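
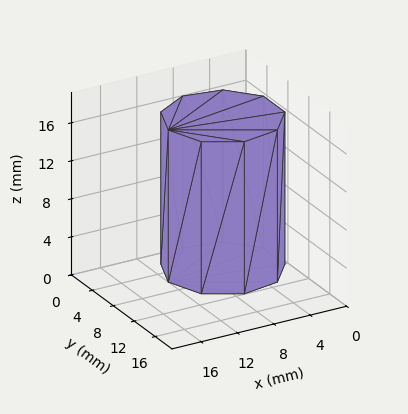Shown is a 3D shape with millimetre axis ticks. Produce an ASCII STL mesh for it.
Reading the render: the shape is a regular 9-sided prism (a cylinder approximated with 9 flat sides), circumscribed radius ≈ 6 mm, height ≈ 16 mm (dimensions read to the nearest mm from the axis ticks). For the STL, each face is triangulated and given an outward normal.

solid part
  facet normal 0.0000 0.0000 -1.0000
    outer loop
      vertex 7.042 11.909 0.000
      vertex 10.596 9.857 0.000
      vertex 12.000 6.000 0.000
    endloop
  endfacet
  facet normal 0.0000 0.0000 -1.0000
    outer loop
      vertex 3.000 11.196 0.000
      vertex 7.042 11.909 0.000
      vertex 12.000 6.000 0.000
    endloop
  endfacet
  facet normal 0.0000 0.0000 -1.0000
    outer loop
      vertex 0.362 8.052 0.000
      vertex 3.000 11.196 0.000
      vertex 12.000 6.000 0.000
    endloop
  endfacet
  facet normal 0.0000 0.0000 -1.0000
    outer loop
      vertex 0.362 3.948 0.000
      vertex 0.362 8.052 0.000
      vertex 12.000 6.000 0.000
    endloop
  endfacet
  facet normal 0.0000 0.0000 -1.0000
    outer loop
      vertex 3.000 0.804 0.000
      vertex 0.362 3.948 0.000
      vertex 12.000 6.000 0.000
    endloop
  endfacet
  facet normal 0.0000 0.0000 -1.0000
    outer loop
      vertex 7.042 0.091 0.000
      vertex 3.000 0.804 0.000
      vertex 12.000 6.000 0.000
    endloop
  endfacet
  facet normal 0.0000 0.0000 -1.0000
    outer loop
      vertex 10.596 2.143 0.000
      vertex 7.042 0.091 0.000
      vertex 12.000 6.000 0.000
    endloop
  endfacet
  facet normal 0.0000 0.0000 1.0000
    outer loop
      vertex 12.000 6.000 16.000
      vertex 10.596 9.857 16.000
      vertex 7.042 11.909 16.000
    endloop
  endfacet
  facet normal 0.0000 0.0000 1.0000
    outer loop
      vertex 12.000 6.000 16.000
      vertex 7.042 11.909 16.000
      vertex 3.000 11.196 16.000
    endloop
  endfacet
  facet normal 0.0000 0.0000 1.0000
    outer loop
      vertex 12.000 6.000 16.000
      vertex 3.000 11.196 16.000
      vertex 0.362 8.052 16.000
    endloop
  endfacet
  facet normal 0.0000 0.0000 1.0000
    outer loop
      vertex 12.000 6.000 16.000
      vertex 0.362 8.052 16.000
      vertex 0.362 3.948 16.000
    endloop
  endfacet
  facet normal 0.0000 0.0000 1.0000
    outer loop
      vertex 12.000 6.000 16.000
      vertex 0.362 3.948 16.000
      vertex 3.000 0.804 16.000
    endloop
  endfacet
  facet normal 0.0000 0.0000 1.0000
    outer loop
      vertex 12.000 6.000 16.000
      vertex 3.000 0.804 16.000
      vertex 7.042 0.091 16.000
    endloop
  endfacet
  facet normal 0.0000 0.0000 1.0000
    outer loop
      vertex 12.000 6.000 16.000
      vertex 7.042 0.091 16.000
      vertex 10.596 2.143 16.000
    endloop
  endfacet
  facet normal 0.9397 0.3421 0.0000
    outer loop
      vertex 12.000 6.000 0.000
      vertex 10.596 9.857 0.000
      vertex 10.596 9.857 16.000
    endloop
  endfacet
  facet normal 0.9397 0.3421 0.0000
    outer loop
      vertex 12.000 6.000 0.000
      vertex 10.596 9.857 16.000
      vertex 12.000 6.000 16.000
    endloop
  endfacet
  facet normal 0.5000 0.8660 0.0000
    outer loop
      vertex 10.596 9.857 0.000
      vertex 7.042 11.909 0.000
      vertex 7.042 11.909 16.000
    endloop
  endfacet
  facet normal 0.5000 0.8660 0.0000
    outer loop
      vertex 10.596 9.857 0.000
      vertex 7.042 11.909 16.000
      vertex 10.596 9.857 16.000
    endloop
  endfacet
  facet normal -0.1737 0.9848 0.0000
    outer loop
      vertex 7.042 11.909 0.000
      vertex 3.000 11.196 0.000
      vertex 3.000 11.196 16.000
    endloop
  endfacet
  facet normal -0.1737 0.9848 0.0000
    outer loop
      vertex 7.042 11.909 0.000
      vertex 3.000 11.196 16.000
      vertex 7.042 11.909 16.000
    endloop
  endfacet
  facet normal -0.7661 0.6428 0.0000
    outer loop
      vertex 3.000 11.196 0.000
      vertex 0.362 8.052 0.000
      vertex 0.362 8.052 16.000
    endloop
  endfacet
  facet normal -0.7661 0.6428 0.0000
    outer loop
      vertex 3.000 11.196 0.000
      vertex 0.362 8.052 16.000
      vertex 3.000 11.196 16.000
    endloop
  endfacet
  facet normal -1.0000 0.0000 0.0000
    outer loop
      vertex 0.362 8.052 0.000
      vertex 0.362 3.948 0.000
      vertex 0.362 3.948 16.000
    endloop
  endfacet
  facet normal -1.0000 0.0000 0.0000
    outer loop
      vertex 0.362 8.052 0.000
      vertex 0.362 3.948 16.000
      vertex 0.362 8.052 16.000
    endloop
  endfacet
  facet normal -0.7661 -0.6428 0.0000
    outer loop
      vertex 0.362 3.948 0.000
      vertex 3.000 0.804 0.000
      vertex 3.000 0.804 16.000
    endloop
  endfacet
  facet normal -0.7661 -0.6428 0.0000
    outer loop
      vertex 0.362 3.948 0.000
      vertex 3.000 0.804 16.000
      vertex 0.362 3.948 16.000
    endloop
  endfacet
  facet normal -0.1737 -0.9848 0.0000
    outer loop
      vertex 3.000 0.804 0.000
      vertex 7.042 0.091 0.000
      vertex 7.042 0.091 16.000
    endloop
  endfacet
  facet normal -0.1737 -0.9848 0.0000
    outer loop
      vertex 3.000 0.804 0.000
      vertex 7.042 0.091 16.000
      vertex 3.000 0.804 16.000
    endloop
  endfacet
  facet normal 0.5000 -0.8660 0.0000
    outer loop
      vertex 7.042 0.091 0.000
      vertex 10.596 2.143 0.000
      vertex 10.596 2.143 16.000
    endloop
  endfacet
  facet normal 0.5000 -0.8660 0.0000
    outer loop
      vertex 7.042 0.091 0.000
      vertex 10.596 2.143 16.000
      vertex 7.042 0.091 16.000
    endloop
  endfacet
  facet normal 0.9397 -0.3421 0.0000
    outer loop
      vertex 10.596 2.143 0.000
      vertex 12.000 6.000 0.000
      vertex 12.000 6.000 16.000
    endloop
  endfacet
  facet normal 0.9397 -0.3421 0.0000
    outer loop
      vertex 10.596 2.143 0.000
      vertex 12.000 6.000 16.000
      vertex 10.596 2.143 16.000
    endloop
  endfacet
endsolid part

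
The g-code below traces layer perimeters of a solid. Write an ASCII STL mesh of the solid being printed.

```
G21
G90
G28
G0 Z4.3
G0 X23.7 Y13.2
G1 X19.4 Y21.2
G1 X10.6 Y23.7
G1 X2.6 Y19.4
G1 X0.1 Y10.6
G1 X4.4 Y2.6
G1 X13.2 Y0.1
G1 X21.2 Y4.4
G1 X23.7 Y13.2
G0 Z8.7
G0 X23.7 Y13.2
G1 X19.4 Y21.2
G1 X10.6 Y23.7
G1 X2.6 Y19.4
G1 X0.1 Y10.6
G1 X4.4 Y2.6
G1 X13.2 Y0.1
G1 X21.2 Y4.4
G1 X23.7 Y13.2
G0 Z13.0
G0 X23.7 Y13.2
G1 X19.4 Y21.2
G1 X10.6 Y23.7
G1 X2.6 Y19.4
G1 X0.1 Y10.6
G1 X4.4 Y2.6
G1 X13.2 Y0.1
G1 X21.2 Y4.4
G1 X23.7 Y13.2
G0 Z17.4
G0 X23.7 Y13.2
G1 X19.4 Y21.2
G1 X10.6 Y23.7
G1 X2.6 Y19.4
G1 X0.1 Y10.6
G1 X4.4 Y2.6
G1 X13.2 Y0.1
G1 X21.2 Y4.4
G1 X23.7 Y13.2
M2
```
solid part
  facet normal 0.0000 0.0000 -1.0000
    outer loop
      vertex 10.6 23.7 0.0
      vertex 19.4 21.2 0.0
      vertex 23.7 13.2 0.0
    endloop
  endfacet
  facet normal 0.0000 0.0000 -1.0000
    outer loop
      vertex 2.6 19.4 0.0
      vertex 10.6 23.7 0.0
      vertex 23.7 13.2 0.0
    endloop
  endfacet
  facet normal 0.0000 0.0000 -1.0000
    outer loop
      vertex 0.1 10.6 0.0
      vertex 2.6 19.4 0.0
      vertex 23.7 13.2 0.0
    endloop
  endfacet
  facet normal 0.0000 0.0000 -1.0000
    outer loop
      vertex 4.4 2.6 0.0
      vertex 0.1 10.6 0.0
      vertex 23.7 13.2 0.0
    endloop
  endfacet
  facet normal 0.0000 0.0000 -1.0000
    outer loop
      vertex 13.2 0.1 0.0
      vertex 4.4 2.6 0.0
      vertex 23.7 13.2 0.0
    endloop
  endfacet
  facet normal 0.0000 0.0000 -1.0000
    outer loop
      vertex 21.2 4.4 0.0
      vertex 13.2 0.1 0.0
      vertex 23.7 13.2 0.0
    endloop
  endfacet
  facet normal 0.0000 0.0000 1.0000
    outer loop
      vertex 23.7 13.2 17.4
      vertex 19.4 21.2 17.4
      vertex 10.6 23.7 17.4
    endloop
  endfacet
  facet normal 0.0000 0.0000 1.0000
    outer loop
      vertex 23.7 13.2 17.4
      vertex 10.6 23.7 17.4
      vertex 2.6 19.4 17.4
    endloop
  endfacet
  facet normal 0.0000 0.0000 1.0000
    outer loop
      vertex 23.7 13.2 17.4
      vertex 2.6 19.4 17.4
      vertex 0.1 10.6 17.4
    endloop
  endfacet
  facet normal 0.0000 0.0000 1.0000
    outer loop
      vertex 23.7 13.2 17.4
      vertex 0.1 10.6 17.4
      vertex 4.4 2.6 17.4
    endloop
  endfacet
  facet normal 0.0000 0.0000 1.0000
    outer loop
      vertex 23.7 13.2 17.4
      vertex 4.4 2.6 17.4
      vertex 13.2 0.1 17.4
    endloop
  endfacet
  facet normal 0.0000 0.0000 1.0000
    outer loop
      vertex 23.7 13.2 17.4
      vertex 13.2 0.1 17.4
      vertex 21.2 4.4 17.4
    endloop
  endfacet
  facet normal 0.8808 0.4734 0.0000
    outer loop
      vertex 23.7 13.2 0.0
      vertex 19.4 21.2 0.0
      vertex 19.4 21.2 17.4
    endloop
  endfacet
  facet normal 0.8808 0.4734 0.0000
    outer loop
      vertex 23.7 13.2 0.0
      vertex 19.4 21.2 17.4
      vertex 23.7 13.2 17.4
    endloop
  endfacet
  facet normal 0.2733 0.9619 0.0000
    outer loop
      vertex 19.4 21.2 0.0
      vertex 10.6 23.7 0.0
      vertex 10.6 23.7 17.4
    endloop
  endfacet
  facet normal 0.2733 0.9619 0.0000
    outer loop
      vertex 19.4 21.2 0.0
      vertex 10.6 23.7 17.4
      vertex 19.4 21.2 17.4
    endloop
  endfacet
  facet normal -0.4734 0.8808 0.0000
    outer loop
      vertex 10.6 23.7 0.0
      vertex 2.6 19.4 0.0
      vertex 2.6 19.4 17.4
    endloop
  endfacet
  facet normal -0.4734 0.8808 0.0000
    outer loop
      vertex 10.6 23.7 0.0
      vertex 2.6 19.4 17.4
      vertex 10.6 23.7 17.4
    endloop
  endfacet
  facet normal -0.9619 0.2733 0.0000
    outer loop
      vertex 2.6 19.4 0.0
      vertex 0.1 10.6 0.0
      vertex 0.1 10.6 17.4
    endloop
  endfacet
  facet normal -0.9619 0.2733 0.0000
    outer loop
      vertex 2.6 19.4 0.0
      vertex 0.1 10.6 17.4
      vertex 2.6 19.4 17.4
    endloop
  endfacet
  facet normal -0.8808 -0.4734 0.0000
    outer loop
      vertex 0.1 10.6 0.0
      vertex 4.4 2.6 0.0
      vertex 4.4 2.6 17.4
    endloop
  endfacet
  facet normal -0.8808 -0.4734 0.0000
    outer loop
      vertex 0.1 10.6 0.0
      vertex 4.4 2.6 17.4
      vertex 0.1 10.6 17.4
    endloop
  endfacet
  facet normal -0.2733 -0.9619 0.0000
    outer loop
      vertex 4.4 2.6 0.0
      vertex 13.2 0.1 0.0
      vertex 13.2 0.1 17.4
    endloop
  endfacet
  facet normal -0.2733 -0.9619 0.0000
    outer loop
      vertex 4.4 2.6 0.0
      vertex 13.2 0.1 17.4
      vertex 4.4 2.6 17.4
    endloop
  endfacet
  facet normal 0.4734 -0.8808 0.0000
    outer loop
      vertex 13.2 0.1 0.0
      vertex 21.2 4.4 0.0
      vertex 21.2 4.4 17.4
    endloop
  endfacet
  facet normal 0.4734 -0.8808 0.0000
    outer loop
      vertex 13.2 0.1 0.0
      vertex 21.2 4.4 17.4
      vertex 13.2 0.1 17.4
    endloop
  endfacet
  facet normal 0.9619 -0.2733 0.0000
    outer loop
      vertex 21.2 4.4 0.0
      vertex 23.7 13.2 0.0
      vertex 23.7 13.2 17.4
    endloop
  endfacet
  facet normal 0.9619 -0.2733 0.0000
    outer loop
      vertex 21.2 4.4 0.0
      vertex 23.7 13.2 17.4
      vertex 21.2 4.4 17.4
    endloop
  endfacet
endsolid part

The G0 Z moves step by Δz≈4.3 mm. Every layer's G1 loop is the same polygon, so the solid is a straight extrusion of it from z=0 to z≈17.4. Closing with flat bottom and top caps and triangulating gives 28 facets — a regular 8-sided prism (a cylinder approximated with 8 flat sides), circumscribed radius ≈ 11.9 mm, height ≈ 17.4 mm.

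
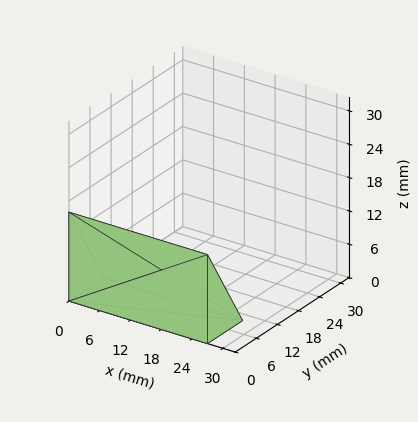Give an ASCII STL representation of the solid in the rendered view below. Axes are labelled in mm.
Reading the render: the shape is a wedge (ramp): 27 × 10 mm base, rising to 16 mm along the y=0 edge and sloping linearly to z=0 at y=10 (dimensions read to the nearest mm from the axis ticks). For the STL, each face is triangulated and given an outward normal.

solid part
  facet normal 0.0000 0.0000 -1.0000
    outer loop
      vertex 27.0 10.0 0.0
      vertex 27.0 0.0 0.0
      vertex 0.0 0.0 0.0
    endloop
  endfacet
  facet normal 0.0000 0.0000 -1.0000
    outer loop
      vertex 0.0 10.0 0.0
      vertex 27.0 10.0 0.0
      vertex 0.0 0.0 0.0
    endloop
  endfacet
  facet normal 0.0000 -1.0000 0.0000
    outer loop
      vertex 0.0 0.0 0.0
      vertex 27.0 0.0 0.0
      vertex 27.0 0.0 16.0
    endloop
  endfacet
  facet normal 0.0000 -1.0000 0.0000
    outer loop
      vertex 0.0 0.0 0.0
      vertex 27.0 0.0 16.0
      vertex 0.0 0.0 16.0
    endloop
  endfacet
  facet normal 0.0000 0.8480 0.5300
    outer loop
      vertex 0.0 0.0 16.0
      vertex 27.0 0.0 16.0
      vertex 27.0 10.0 0.0
    endloop
  endfacet
  facet normal 0.0000 0.8480 0.5300
    outer loop
      vertex 0.0 0.0 16.0
      vertex 27.0 10.0 0.0
      vertex 0.0 10.0 0.0
    endloop
  endfacet
  facet normal -1.0000 0.0000 0.0000
    outer loop
      vertex 0.0 0.0 16.0
      vertex 0.0 10.0 0.0
      vertex 0.0 0.0 0.0
    endloop
  endfacet
  facet normal 1.0000 0.0000 0.0000
    outer loop
      vertex 27.0 0.0 0.0
      vertex 27.0 10.0 0.0
      vertex 27.0 0.0 16.0
    endloop
  endfacet
endsolid part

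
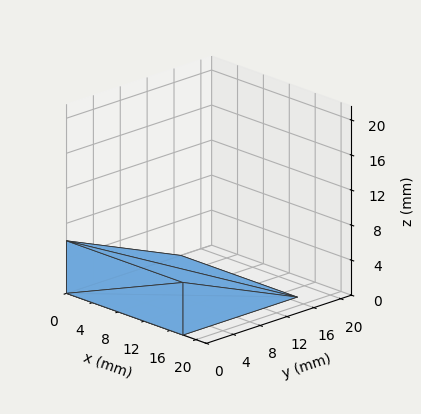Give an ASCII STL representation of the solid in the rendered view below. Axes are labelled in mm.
Reading the render: the shape is a wedge (ramp): 18 × 17 mm base, rising to 6 mm along the y=0 edge and sloping linearly to z=0 at y=17 (dimensions read to the nearest mm from the axis ticks). For the STL, each face is triangulated and given an outward normal.

solid part
  facet normal 0.0000 0.0000 -1.0000
    outer loop
      vertex 18.000 17.000 0.000
      vertex 18.000 0.000 0.000
      vertex 0.000 0.000 0.000
    endloop
  endfacet
  facet normal 0.0000 0.0000 -1.0000
    outer loop
      vertex 0.000 17.000 0.000
      vertex 18.000 17.000 0.000
      vertex 0.000 0.000 0.000
    endloop
  endfacet
  facet normal 0.0000 -1.0000 0.0000
    outer loop
      vertex 0.000 0.000 0.000
      vertex 18.000 0.000 0.000
      vertex 18.000 0.000 6.000
    endloop
  endfacet
  facet normal 0.0000 -1.0000 0.0000
    outer loop
      vertex 0.000 0.000 0.000
      vertex 18.000 0.000 6.000
      vertex 0.000 0.000 6.000
    endloop
  endfacet
  facet normal 0.0000 0.3328 0.9430
    outer loop
      vertex 0.000 0.000 6.000
      vertex 18.000 0.000 6.000
      vertex 18.000 17.000 0.000
    endloop
  endfacet
  facet normal 0.0000 0.3328 0.9430
    outer loop
      vertex 0.000 0.000 6.000
      vertex 18.000 17.000 0.000
      vertex 0.000 17.000 0.000
    endloop
  endfacet
  facet normal -1.0000 0.0000 0.0000
    outer loop
      vertex 0.000 0.000 6.000
      vertex 0.000 17.000 0.000
      vertex 0.000 0.000 0.000
    endloop
  endfacet
  facet normal 1.0000 0.0000 0.0000
    outer loop
      vertex 18.000 0.000 0.000
      vertex 18.000 17.000 0.000
      vertex 18.000 0.000 6.000
    endloop
  endfacet
endsolid part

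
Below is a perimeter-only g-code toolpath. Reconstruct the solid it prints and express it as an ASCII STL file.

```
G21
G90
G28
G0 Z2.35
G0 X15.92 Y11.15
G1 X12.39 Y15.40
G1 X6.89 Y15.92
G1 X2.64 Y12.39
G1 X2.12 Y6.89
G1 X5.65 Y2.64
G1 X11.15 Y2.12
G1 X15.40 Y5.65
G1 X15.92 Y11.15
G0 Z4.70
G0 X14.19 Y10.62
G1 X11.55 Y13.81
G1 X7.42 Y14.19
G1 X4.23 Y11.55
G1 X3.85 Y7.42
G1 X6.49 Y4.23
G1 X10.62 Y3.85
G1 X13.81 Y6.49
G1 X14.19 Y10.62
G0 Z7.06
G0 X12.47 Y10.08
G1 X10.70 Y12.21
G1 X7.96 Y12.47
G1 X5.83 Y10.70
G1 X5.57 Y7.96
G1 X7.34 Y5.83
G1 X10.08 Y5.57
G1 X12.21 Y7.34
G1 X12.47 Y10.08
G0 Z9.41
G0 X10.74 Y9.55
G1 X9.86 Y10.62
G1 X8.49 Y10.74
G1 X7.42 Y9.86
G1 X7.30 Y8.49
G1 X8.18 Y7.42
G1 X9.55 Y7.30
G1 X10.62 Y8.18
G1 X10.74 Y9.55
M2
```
solid part
  facet normal 0.0000 0.0000 -1.0000
    outer loop
      vertex 6.36 17.64 0.00
      vertex 13.23 17.00 0.00
      vertex 17.64 11.68 0.00
    endloop
  endfacet
  facet normal 0.0000 0.0000 -1.0000
    outer loop
      vertex 1.04 13.23 0.00
      vertex 6.36 17.64 0.00
      vertex 17.64 11.68 0.00
    endloop
  endfacet
  facet normal 0.0000 0.0000 -1.0000
    outer loop
      vertex 0.40 6.36 0.00
      vertex 1.04 13.23 0.00
      vertex 17.64 11.68 0.00
    endloop
  endfacet
  facet normal 0.0000 0.0000 -1.0000
    outer loop
      vertex 4.81 1.04 0.00
      vertex 0.40 6.36 0.00
      vertex 17.64 11.68 0.00
    endloop
  endfacet
  facet normal 0.0000 0.0000 -1.0000
    outer loop
      vertex 11.68 0.40 0.00
      vertex 4.81 1.04 0.00
      vertex 17.64 11.68 0.00
    endloop
  endfacet
  facet normal 0.0000 0.0000 -1.0000
    outer loop
      vertex 17.00 4.81 0.00
      vertex 11.68 0.40 0.00
      vertex 17.64 11.68 0.00
    endloop
  endfacet
  facet normal 0.6281 0.5207 0.5782
    outer loop
      vertex 17.64 11.68 0.00
      vertex 13.23 17.00 0.00
      vertex 9.02 9.02 11.76
    endloop
  endfacet
  facet normal 0.0757 0.8123 0.5783
    outer loop
      vertex 13.23 17.00 0.00
      vertex 6.36 17.64 0.00
      vertex 9.02 9.02 11.76
    endloop
  endfacet
  facet normal -0.5207 0.6281 0.5782
    outer loop
      vertex 6.36 17.64 0.00
      vertex 1.04 13.23 0.00
      vertex 9.02 9.02 11.76
    endloop
  endfacet
  facet normal -0.8123 0.0757 0.5783
    outer loop
      vertex 1.04 13.23 0.00
      vertex 0.40 6.36 0.00
      vertex 9.02 9.02 11.76
    endloop
  endfacet
  facet normal -0.6281 -0.5207 0.5782
    outer loop
      vertex 0.40 6.36 0.00
      vertex 4.81 1.04 0.00
      vertex 9.02 9.02 11.76
    endloop
  endfacet
  facet normal -0.0757 -0.8123 0.5783
    outer loop
      vertex 4.81 1.04 0.00
      vertex 11.68 0.40 0.00
      vertex 9.02 9.02 11.76
    endloop
  endfacet
  facet normal 0.5207 -0.6281 0.5782
    outer loop
      vertex 11.68 0.40 0.00
      vertex 17.00 4.81 0.00
      vertex 9.02 9.02 11.76
    endloop
  endfacet
  facet normal 0.8123 -0.0757 0.5783
    outer loop
      vertex 17.00 4.81 0.00
      vertex 17.64 11.68 0.00
      vertex 9.02 9.02 11.76
    endloop
  endfacet
endsolid part

The G0 Z moves step by Δz≈2.35 mm. The G1 loops shrink linearly with z, so the solid tapers from its base footprint up to z≈11.8. Closing with a flat bottom cap and the tapered top and triangulating gives 14 facets — a regular 8-sided pyramid, base circumscribed radius ≈ 9.02 mm, apex at z ≈ 11.8 mm.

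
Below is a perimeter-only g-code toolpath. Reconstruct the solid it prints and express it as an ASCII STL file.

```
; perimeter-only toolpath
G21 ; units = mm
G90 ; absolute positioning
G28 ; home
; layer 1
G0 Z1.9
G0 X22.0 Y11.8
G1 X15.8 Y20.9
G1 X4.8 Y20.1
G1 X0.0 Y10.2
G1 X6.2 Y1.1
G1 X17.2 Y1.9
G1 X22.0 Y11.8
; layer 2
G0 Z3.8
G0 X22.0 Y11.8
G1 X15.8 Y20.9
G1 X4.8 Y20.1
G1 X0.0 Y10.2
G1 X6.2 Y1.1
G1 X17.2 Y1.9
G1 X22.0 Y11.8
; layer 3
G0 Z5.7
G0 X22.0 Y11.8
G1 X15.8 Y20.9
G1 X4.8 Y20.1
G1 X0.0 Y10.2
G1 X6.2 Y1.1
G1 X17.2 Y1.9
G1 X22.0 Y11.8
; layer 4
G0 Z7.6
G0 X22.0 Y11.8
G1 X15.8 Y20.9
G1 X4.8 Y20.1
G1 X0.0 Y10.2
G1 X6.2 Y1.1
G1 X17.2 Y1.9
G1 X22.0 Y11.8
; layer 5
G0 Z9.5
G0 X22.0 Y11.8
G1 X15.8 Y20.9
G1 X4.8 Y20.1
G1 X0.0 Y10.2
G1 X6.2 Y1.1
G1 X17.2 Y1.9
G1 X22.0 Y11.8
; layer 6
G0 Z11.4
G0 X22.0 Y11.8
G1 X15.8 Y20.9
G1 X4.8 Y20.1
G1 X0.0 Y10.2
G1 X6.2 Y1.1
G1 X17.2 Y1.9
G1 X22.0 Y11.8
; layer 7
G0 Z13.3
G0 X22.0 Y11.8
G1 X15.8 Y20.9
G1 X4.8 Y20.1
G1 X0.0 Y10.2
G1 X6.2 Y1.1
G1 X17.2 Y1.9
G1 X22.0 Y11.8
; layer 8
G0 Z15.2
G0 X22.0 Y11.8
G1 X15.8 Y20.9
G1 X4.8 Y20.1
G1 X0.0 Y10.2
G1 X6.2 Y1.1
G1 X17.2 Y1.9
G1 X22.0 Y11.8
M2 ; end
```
solid part
  facet normal 0.0000 0.0000 -1.0000
    outer loop
      vertex 4.8 20.1 0.0
      vertex 15.8 20.9 0.0
      vertex 22.0 11.8 0.0
    endloop
  endfacet
  facet normal 0.0000 0.0000 -1.0000
    outer loop
      vertex 0.0 10.2 0.0
      vertex 4.8 20.1 0.0
      vertex 22.0 11.8 0.0
    endloop
  endfacet
  facet normal 0.0000 0.0000 -1.0000
    outer loop
      vertex 6.2 1.1 0.0
      vertex 0.0 10.2 0.0
      vertex 22.0 11.8 0.0
    endloop
  endfacet
  facet normal 0.0000 0.0000 -1.0000
    outer loop
      vertex 17.2 1.9 0.0
      vertex 6.2 1.1 0.0
      vertex 22.0 11.8 0.0
    endloop
  endfacet
  facet normal 0.0000 0.0000 1.0000
    outer loop
      vertex 22.0 11.8 15.2
      vertex 15.8 20.9 15.2
      vertex 4.8 20.1 15.2
    endloop
  endfacet
  facet normal 0.0000 0.0000 1.0000
    outer loop
      vertex 22.0 11.8 15.2
      vertex 4.8 20.1 15.2
      vertex 0.0 10.2 15.2
    endloop
  endfacet
  facet normal 0.0000 0.0000 1.0000
    outer loop
      vertex 22.0 11.8 15.2
      vertex 0.0 10.2 15.2
      vertex 6.2 1.1 15.2
    endloop
  endfacet
  facet normal 0.0000 0.0000 1.0000
    outer loop
      vertex 22.0 11.8 15.2
      vertex 6.2 1.1 15.2
      vertex 17.2 1.9 15.2
    endloop
  endfacet
  facet normal 0.8264 0.5631 0.0000
    outer loop
      vertex 22.0 11.8 0.0
      vertex 15.8 20.9 0.0
      vertex 15.8 20.9 15.2
    endloop
  endfacet
  facet normal 0.8264 0.5631 0.0000
    outer loop
      vertex 22.0 11.8 0.0
      vertex 15.8 20.9 15.2
      vertex 22.0 11.8 15.2
    endloop
  endfacet
  facet normal -0.0725 0.9974 0.0000
    outer loop
      vertex 15.8 20.9 0.0
      vertex 4.8 20.1 0.0
      vertex 4.8 20.1 15.2
    endloop
  endfacet
  facet normal -0.0725 0.9974 0.0000
    outer loop
      vertex 15.8 20.9 0.0
      vertex 4.8 20.1 15.2
      vertex 15.8 20.9 15.2
    endloop
  endfacet
  facet normal -0.8998 0.4363 0.0000
    outer loop
      vertex 4.8 20.1 0.0
      vertex 0.0 10.2 0.0
      vertex 0.0 10.2 15.2
    endloop
  endfacet
  facet normal -0.8998 0.4363 0.0000
    outer loop
      vertex 4.8 20.1 0.0
      vertex 0.0 10.2 15.2
      vertex 4.8 20.1 15.2
    endloop
  endfacet
  facet normal -0.8264 -0.5631 0.0000
    outer loop
      vertex 0.0 10.2 0.0
      vertex 6.2 1.1 0.0
      vertex 6.2 1.1 15.2
    endloop
  endfacet
  facet normal -0.8264 -0.5631 0.0000
    outer loop
      vertex 0.0 10.2 0.0
      vertex 6.2 1.1 15.2
      vertex 0.0 10.2 15.2
    endloop
  endfacet
  facet normal 0.0725 -0.9974 0.0000
    outer loop
      vertex 6.2 1.1 0.0
      vertex 17.2 1.9 0.0
      vertex 17.2 1.9 15.2
    endloop
  endfacet
  facet normal 0.0725 -0.9974 0.0000
    outer loop
      vertex 6.2 1.1 0.0
      vertex 17.2 1.9 15.2
      vertex 6.2 1.1 15.2
    endloop
  endfacet
  facet normal 0.8998 -0.4363 0.0000
    outer loop
      vertex 17.2 1.9 0.0
      vertex 22.0 11.8 0.0
      vertex 22.0 11.8 15.2
    endloop
  endfacet
  facet normal 0.8998 -0.4363 0.0000
    outer loop
      vertex 17.2 1.9 0.0
      vertex 22.0 11.8 15.2
      vertex 17.2 1.9 15.2
    endloop
  endfacet
endsolid part

The G0 Z moves step by Δz≈1.9 mm. Every layer's G1 loop is the same polygon, so the solid is a straight extrusion of it from z=0 to z≈15.2. Closing with flat bottom and top caps and triangulating gives 20 facets — a regular 6-sided prism (a cylinder approximated with 6 flat sides), circumscribed radius ≈ 11 mm, height ≈ 15.2 mm.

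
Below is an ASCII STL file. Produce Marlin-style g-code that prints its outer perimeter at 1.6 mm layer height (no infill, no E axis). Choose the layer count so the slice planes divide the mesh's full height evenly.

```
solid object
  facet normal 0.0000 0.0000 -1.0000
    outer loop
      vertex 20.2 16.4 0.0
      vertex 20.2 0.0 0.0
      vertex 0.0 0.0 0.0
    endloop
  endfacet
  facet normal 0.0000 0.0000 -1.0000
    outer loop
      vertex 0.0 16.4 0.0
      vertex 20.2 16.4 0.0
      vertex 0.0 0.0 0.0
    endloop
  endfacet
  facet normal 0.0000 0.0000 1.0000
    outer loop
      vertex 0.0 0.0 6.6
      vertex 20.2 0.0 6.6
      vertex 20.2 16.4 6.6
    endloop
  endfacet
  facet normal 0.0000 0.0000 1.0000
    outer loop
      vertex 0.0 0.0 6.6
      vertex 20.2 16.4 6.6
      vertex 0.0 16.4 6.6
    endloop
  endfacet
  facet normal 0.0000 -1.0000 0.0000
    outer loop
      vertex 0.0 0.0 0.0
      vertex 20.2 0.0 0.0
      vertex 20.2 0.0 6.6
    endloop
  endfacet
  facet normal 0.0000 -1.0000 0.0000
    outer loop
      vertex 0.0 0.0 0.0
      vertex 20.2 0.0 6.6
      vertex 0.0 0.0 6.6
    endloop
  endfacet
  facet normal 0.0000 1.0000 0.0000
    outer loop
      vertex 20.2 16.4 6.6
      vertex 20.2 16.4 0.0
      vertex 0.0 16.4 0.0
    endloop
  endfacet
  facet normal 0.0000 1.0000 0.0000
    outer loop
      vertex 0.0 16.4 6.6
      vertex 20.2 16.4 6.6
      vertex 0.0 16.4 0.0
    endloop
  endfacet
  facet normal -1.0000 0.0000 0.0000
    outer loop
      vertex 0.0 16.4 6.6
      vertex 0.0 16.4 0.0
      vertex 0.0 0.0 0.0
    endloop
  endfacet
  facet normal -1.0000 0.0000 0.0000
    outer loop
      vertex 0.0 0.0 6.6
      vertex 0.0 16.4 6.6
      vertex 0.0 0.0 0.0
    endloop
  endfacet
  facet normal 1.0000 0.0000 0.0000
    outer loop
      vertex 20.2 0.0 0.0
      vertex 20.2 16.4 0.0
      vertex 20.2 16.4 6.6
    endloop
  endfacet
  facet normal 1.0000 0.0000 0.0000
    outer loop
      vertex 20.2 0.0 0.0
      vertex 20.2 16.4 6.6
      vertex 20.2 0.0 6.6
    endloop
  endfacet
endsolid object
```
; perimeter-only toolpath
G21 ; units = mm
G90 ; absolute positioning
G28 ; home
; layer 1
G0 Z1.6
G0 X0.0 Y0.0
G1 X20.2 Y0.0
G1 X20.2 Y16.4
G1 X0.0 Y16.4
G1 X0.0 Y0.0
; layer 2
G0 Z3.3
G0 X0.0 Y0.0
G1 X20.2 Y0.0
G1 X20.2 Y16.4
G1 X0.0 Y16.4
G1 X0.0 Y0.0
; layer 3
G0 Z4.9
G0 X0.0 Y0.0
G1 X20.2 Y0.0
G1 X20.2 Y16.4
G1 X0.0 Y16.4
G1 X0.0 Y0.0
; layer 4
G0 Z6.6
G0 X0.0 Y0.0
G1 X20.2 Y0.0
G1 X20.2 Y16.4
G1 X0.0 Y16.4
G1 X0.0 Y0.0
M2 ; end

The solid is a rectangular box, roughly 20.2 × 16.4 mm footprint and 6.6 mm tall. Slicing at Δz = 1.6 mm — 4 equal slices spanning the solid's height, so layer i sits at z = i·h/4 — gives 4 non-empty perimeters. Each is a 4-segment closed polygon; G0 lifts to the layer z and rapids to the start vertex, then G1 traces the edges.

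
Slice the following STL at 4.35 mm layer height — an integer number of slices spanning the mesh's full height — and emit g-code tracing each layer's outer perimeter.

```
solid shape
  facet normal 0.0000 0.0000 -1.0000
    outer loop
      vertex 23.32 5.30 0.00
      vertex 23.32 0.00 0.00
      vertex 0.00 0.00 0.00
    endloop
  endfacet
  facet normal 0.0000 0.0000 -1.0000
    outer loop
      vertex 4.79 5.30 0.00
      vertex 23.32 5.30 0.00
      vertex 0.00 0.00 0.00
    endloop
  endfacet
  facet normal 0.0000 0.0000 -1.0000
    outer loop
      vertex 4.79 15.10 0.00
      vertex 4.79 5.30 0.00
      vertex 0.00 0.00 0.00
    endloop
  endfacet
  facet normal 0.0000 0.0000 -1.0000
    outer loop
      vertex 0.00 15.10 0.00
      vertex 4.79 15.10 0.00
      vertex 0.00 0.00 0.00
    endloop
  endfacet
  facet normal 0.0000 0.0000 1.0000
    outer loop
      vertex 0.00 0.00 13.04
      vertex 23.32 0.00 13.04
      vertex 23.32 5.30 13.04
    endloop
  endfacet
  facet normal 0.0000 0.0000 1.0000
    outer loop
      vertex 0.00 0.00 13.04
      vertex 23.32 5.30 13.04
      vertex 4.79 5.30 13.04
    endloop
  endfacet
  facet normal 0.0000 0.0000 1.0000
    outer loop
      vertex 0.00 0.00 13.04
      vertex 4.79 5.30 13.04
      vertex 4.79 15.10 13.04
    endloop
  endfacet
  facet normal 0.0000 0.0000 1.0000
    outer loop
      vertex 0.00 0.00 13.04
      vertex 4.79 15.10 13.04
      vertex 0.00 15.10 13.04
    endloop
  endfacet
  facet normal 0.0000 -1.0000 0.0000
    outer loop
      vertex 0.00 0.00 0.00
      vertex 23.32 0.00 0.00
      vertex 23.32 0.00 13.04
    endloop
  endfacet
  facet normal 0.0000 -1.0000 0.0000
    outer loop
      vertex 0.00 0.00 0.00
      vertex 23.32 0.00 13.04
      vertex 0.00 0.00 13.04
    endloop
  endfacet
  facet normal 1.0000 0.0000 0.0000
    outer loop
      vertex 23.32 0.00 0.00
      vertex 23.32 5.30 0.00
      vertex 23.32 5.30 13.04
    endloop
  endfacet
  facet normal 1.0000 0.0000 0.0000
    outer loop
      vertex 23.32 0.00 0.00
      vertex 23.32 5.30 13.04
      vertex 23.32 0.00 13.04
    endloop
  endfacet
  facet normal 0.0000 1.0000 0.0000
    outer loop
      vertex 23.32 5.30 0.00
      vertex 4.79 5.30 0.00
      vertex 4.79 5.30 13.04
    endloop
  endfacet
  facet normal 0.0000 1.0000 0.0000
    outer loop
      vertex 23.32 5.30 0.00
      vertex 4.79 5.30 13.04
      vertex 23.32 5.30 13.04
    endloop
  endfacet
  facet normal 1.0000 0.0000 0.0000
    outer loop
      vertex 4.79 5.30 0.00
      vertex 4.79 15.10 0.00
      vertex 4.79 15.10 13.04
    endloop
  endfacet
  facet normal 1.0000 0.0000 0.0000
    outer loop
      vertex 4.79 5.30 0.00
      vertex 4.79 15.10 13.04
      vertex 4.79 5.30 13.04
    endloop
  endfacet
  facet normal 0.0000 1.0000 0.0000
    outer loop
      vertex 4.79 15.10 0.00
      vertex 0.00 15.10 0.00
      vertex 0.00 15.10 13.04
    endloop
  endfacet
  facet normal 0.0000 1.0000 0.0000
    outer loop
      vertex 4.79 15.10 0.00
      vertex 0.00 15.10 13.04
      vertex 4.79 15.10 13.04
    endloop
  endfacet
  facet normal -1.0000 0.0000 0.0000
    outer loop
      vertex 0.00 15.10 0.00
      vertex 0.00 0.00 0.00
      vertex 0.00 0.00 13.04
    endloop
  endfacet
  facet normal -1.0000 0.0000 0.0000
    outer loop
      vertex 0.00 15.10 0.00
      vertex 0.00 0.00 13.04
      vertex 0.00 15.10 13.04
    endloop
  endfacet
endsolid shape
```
; perimeter-only toolpath
G21 ; units = mm
G90 ; absolute positioning
G28 ; home
; layer 1
G0 Z4.35
G0 X0.00 Y0.00
G1 X23.32 Y0.00
G1 X23.32 Y5.30
G1 X4.79 Y5.30
G1 X4.79 Y15.10
G1 X0.00 Y15.10
G1 X0.00 Y0.00
; layer 2
G0 Z8.69
G0 X0.00 Y0.00
G1 X23.32 Y0.00
G1 X23.32 Y5.30
G1 X4.79 Y5.30
G1 X4.79 Y15.10
G1 X0.00 Y15.10
G1 X0.00 Y0.00
; layer 3
G0 Z13.04
G0 X0.00 Y0.00
G1 X23.32 Y0.00
G1 X23.32 Y5.30
G1 X4.79 Y5.30
G1 X4.79 Y15.10
G1 X0.00 Y15.10
G1 X0.00 Y0.00
M2 ; end

The solid is an L-shaped prism: outer 23.3 × 15.1 mm, arm thicknesses ≈ 5.3 mm (horizontal) and 4.79 mm (vertical), extruded 13 mm in z. Slicing at Δz = 4.35 mm — 3 equal slices spanning the solid's height, so layer i sits at z = i·h/3 — gives 3 non-empty perimeters. Each is a 6-segment closed polygon; G0 lifts to the layer z and rapids to the start vertex, then G1 traces the edges.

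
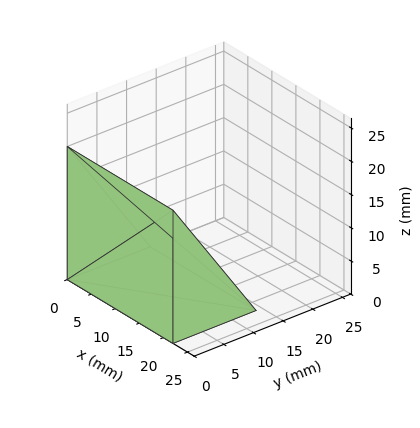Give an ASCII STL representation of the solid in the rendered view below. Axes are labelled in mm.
Reading the render: the shape is a wedge (ramp): 22 × 14 mm base, rising to 20 mm along the y=0 edge and sloping linearly to z=0 at y=14 (dimensions read to the nearest mm from the axis ticks). For the STL, each face is triangulated and given an outward normal.

solid part
  facet normal 0.0000 0.0000 -1.0000
    outer loop
      vertex 22.0 14.0 0.0
      vertex 22.0 0.0 0.0
      vertex 0.0 0.0 0.0
    endloop
  endfacet
  facet normal 0.0000 0.0000 -1.0000
    outer loop
      vertex 0.0 14.0 0.0
      vertex 22.0 14.0 0.0
      vertex 0.0 0.0 0.0
    endloop
  endfacet
  facet normal 0.0000 -1.0000 0.0000
    outer loop
      vertex 0.0 0.0 0.0
      vertex 22.0 0.0 0.0
      vertex 22.0 0.0 20.0
    endloop
  endfacet
  facet normal 0.0000 -1.0000 0.0000
    outer loop
      vertex 0.0 0.0 0.0
      vertex 22.0 0.0 20.0
      vertex 0.0 0.0 20.0
    endloop
  endfacet
  facet normal 0.0000 0.8192 0.5735
    outer loop
      vertex 0.0 0.0 20.0
      vertex 22.0 0.0 20.0
      vertex 22.0 14.0 0.0
    endloop
  endfacet
  facet normal 0.0000 0.8192 0.5735
    outer loop
      vertex 0.0 0.0 20.0
      vertex 22.0 14.0 0.0
      vertex 0.0 14.0 0.0
    endloop
  endfacet
  facet normal -1.0000 0.0000 0.0000
    outer loop
      vertex 0.0 0.0 20.0
      vertex 0.0 14.0 0.0
      vertex 0.0 0.0 0.0
    endloop
  endfacet
  facet normal 1.0000 0.0000 0.0000
    outer loop
      vertex 22.0 0.0 0.0
      vertex 22.0 14.0 0.0
      vertex 22.0 0.0 20.0
    endloop
  endfacet
endsolid part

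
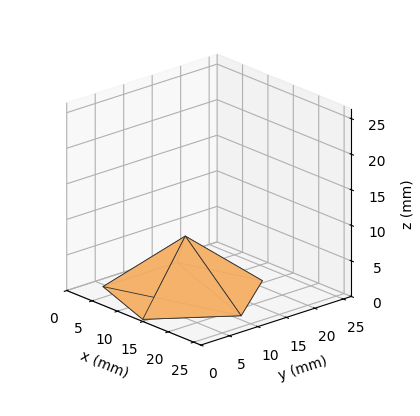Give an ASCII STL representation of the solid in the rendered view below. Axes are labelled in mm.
Reading the render: the shape is a regular 5-sided pyramid, base circumscribed radius ≈ 11 mm, apex at z ≈ 8 mm (dimensions read to the nearest mm from the axis ticks). For the STL, each face is triangulated and given an outward normal.

solid part
  facet normal 0.0000 0.0000 -1.0000
    outer loop
      vertex 2.1 17.5 0.0
      vertex 14.4 21.5 0.0
      vertex 22.0 11.0 0.0
    endloop
  endfacet
  facet normal 0.0000 0.0000 -1.0000
    outer loop
      vertex 2.1 4.5 0.0
      vertex 2.1 17.5 0.0
      vertex 22.0 11.0 0.0
    endloop
  endfacet
  facet normal 0.0000 0.0000 -1.0000
    outer loop
      vertex 14.4 0.5 0.0
      vertex 2.1 4.5 0.0
      vertex 22.0 11.0 0.0
    endloop
  endfacet
  facet normal 0.5412 0.3917 0.7441
    outer loop
      vertex 22.0 11.0 0.0
      vertex 14.4 21.5 0.0
      vertex 11.0 11.0 8.0
    endloop
  endfacet
  facet normal -0.2063 0.6344 0.7450
    outer loop
      vertex 14.4 21.5 0.0
      vertex 2.1 17.5 0.0
      vertex 11.0 11.0 8.0
    endloop
  endfacet
  facet normal -0.6685 0.0000 0.7437
    outer loop
      vertex 2.1 17.5 0.0
      vertex 2.1 4.5 0.0
      vertex 11.0 11.0 8.0
    endloop
  endfacet
  facet normal -0.2063 -0.6344 0.7450
    outer loop
      vertex 2.1 4.5 0.0
      vertex 14.4 0.5 0.0
      vertex 11.0 11.0 8.0
    endloop
  endfacet
  facet normal 0.5412 -0.3917 0.7441
    outer loop
      vertex 14.4 0.5 0.0
      vertex 22.0 11.0 0.0
      vertex 11.0 11.0 8.0
    endloop
  endfacet
endsolid part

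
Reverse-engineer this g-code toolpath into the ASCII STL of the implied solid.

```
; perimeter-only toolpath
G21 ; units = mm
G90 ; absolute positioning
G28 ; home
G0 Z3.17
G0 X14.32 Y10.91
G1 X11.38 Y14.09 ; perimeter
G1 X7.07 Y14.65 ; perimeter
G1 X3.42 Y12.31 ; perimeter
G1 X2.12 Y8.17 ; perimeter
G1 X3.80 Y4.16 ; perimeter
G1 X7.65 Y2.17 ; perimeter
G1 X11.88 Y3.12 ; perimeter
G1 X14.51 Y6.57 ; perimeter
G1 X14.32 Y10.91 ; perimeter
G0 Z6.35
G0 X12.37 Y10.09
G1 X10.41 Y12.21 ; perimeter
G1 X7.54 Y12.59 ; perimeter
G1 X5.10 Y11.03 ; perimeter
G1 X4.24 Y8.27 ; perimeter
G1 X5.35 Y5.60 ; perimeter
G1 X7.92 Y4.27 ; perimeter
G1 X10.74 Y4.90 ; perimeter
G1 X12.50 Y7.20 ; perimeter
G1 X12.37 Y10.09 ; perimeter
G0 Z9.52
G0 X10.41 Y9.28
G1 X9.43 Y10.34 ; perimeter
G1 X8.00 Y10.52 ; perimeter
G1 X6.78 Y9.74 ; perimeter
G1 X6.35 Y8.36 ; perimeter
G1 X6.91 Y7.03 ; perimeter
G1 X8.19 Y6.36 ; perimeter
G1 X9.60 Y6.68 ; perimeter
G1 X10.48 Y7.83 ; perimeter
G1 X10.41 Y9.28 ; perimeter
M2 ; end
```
solid part
  facet normal 0.0000 0.0000 -1.0000
    outer loop
      vertex 6.61 16.71 0.00
      vertex 12.35 15.97 0.00
      vertex 16.27 11.72 0.00
    endloop
  endfacet
  facet normal 0.0000 0.0000 -1.0000
    outer loop
      vertex 1.74 13.59 0.00
      vertex 6.61 16.71 0.00
      vertex 16.27 11.72 0.00
    endloop
  endfacet
  facet normal 0.0000 0.0000 -1.0000
    outer loop
      vertex 0.01 8.07 0.00
      vertex 1.74 13.59 0.00
      vertex 16.27 11.72 0.00
    endloop
  endfacet
  facet normal 0.0000 0.0000 -1.0000
    outer loop
      vertex 2.24 2.73 0.00
      vertex 0.01 8.07 0.00
      vertex 16.27 11.72 0.00
    endloop
  endfacet
  facet normal 0.0000 0.0000 -1.0000
    outer loop
      vertex 7.38 0.07 0.00
      vertex 2.24 2.73 0.00
      vertex 16.27 11.72 0.00
    endloop
  endfacet
  facet normal 0.0000 0.0000 -1.0000
    outer loop
      vertex 13.02 1.34 0.00
      vertex 7.38 0.07 0.00
      vertex 16.27 11.72 0.00
    endloop
  endfacet
  facet normal 0.0000 0.0000 -1.0000
    outer loop
      vertex 16.53 5.94 0.00
      vertex 13.02 1.34 0.00
      vertex 16.27 11.72 0.00
    endloop
  endfacet
  facet normal 0.6230 0.5747 0.5307
    outer loop
      vertex 16.27 11.72 0.00
      vertex 12.35 15.97 0.00
      vertex 8.46 8.46 12.70
    endloop
  endfacet
  facet normal 0.1084 0.8408 0.5304
    outer loop
      vertex 12.35 15.97 0.00
      vertex 6.61 16.71 0.00
      vertex 8.46 8.46 12.70
    endloop
  endfacet
  facet normal -0.4573 0.7139 0.5303
    outer loop
      vertex 6.61 16.71 0.00
      vertex 1.74 13.59 0.00
      vertex 8.46 8.46 12.70
    endloop
  endfacet
  facet normal -0.8089 0.2535 0.5304
    outer loop
      vertex 1.74 13.59 0.00
      vertex 0.01 8.07 0.00
      vertex 8.46 8.46 12.70
    endloop
  endfacet
  facet normal -0.7822 -0.3267 0.5305
    outer loop
      vertex 0.01 8.07 0.00
      vertex 2.24 2.73 0.00
      vertex 8.46 8.46 12.70
    endloop
  endfacet
  facet normal -0.3896 -0.7529 0.5305
    outer loop
      vertex 2.24 2.73 0.00
      vertex 7.38 0.07 0.00
      vertex 8.46 8.46 12.70
    endloop
  endfacet
  facet normal 0.1862 -0.8270 0.5305
    outer loop
      vertex 7.38 0.07 0.00
      vertex 13.02 1.34 0.00
      vertex 8.46 8.46 12.70
    endloop
  endfacet
  facet normal 0.6740 -0.5143 0.5303
    outer loop
      vertex 13.02 1.34 0.00
      vertex 16.53 5.94 0.00
      vertex 8.46 8.46 12.70
    endloop
  endfacet
  facet normal 0.8468 0.0381 0.5305
    outer loop
      vertex 16.53 5.94 0.00
      vertex 16.27 11.72 0.00
      vertex 8.46 8.46 12.70
    endloop
  endfacet
endsolid part

The G0 Z moves step by Δz≈3.17 mm. The G1 loops shrink linearly with z, so the solid tapers from its base footprint up to z≈12.7. Closing with a flat bottom cap and the tapered top and triangulating gives 16 facets — a regular 9-sided pyramid, base circumscribed radius ≈ 8.46 mm, apex at z ≈ 12.7 mm.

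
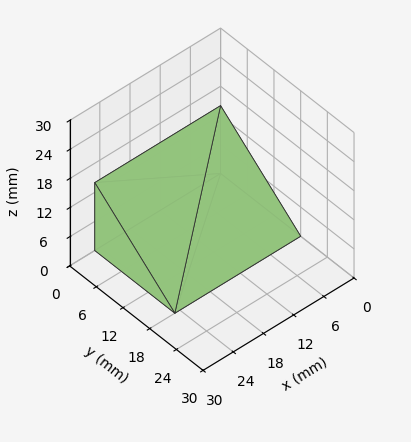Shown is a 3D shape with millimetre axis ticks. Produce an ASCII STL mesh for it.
Reading the render: the shape is a wedge (ramp): 25 × 18 mm base, rising to 14 mm along the y=0 edge and sloping linearly to z=0 at y=18 (dimensions read to the nearest mm from the axis ticks). For the STL, each face is triangulated and given an outward normal.

solid part
  facet normal 0.0000 0.0000 -1.0000
    outer loop
      vertex 25.000 18.000 0.000
      vertex 25.000 0.000 0.000
      vertex 0.000 0.000 0.000
    endloop
  endfacet
  facet normal 0.0000 0.0000 -1.0000
    outer loop
      vertex 0.000 18.000 0.000
      vertex 25.000 18.000 0.000
      vertex 0.000 0.000 0.000
    endloop
  endfacet
  facet normal 0.0000 -1.0000 0.0000
    outer loop
      vertex 0.000 0.000 0.000
      vertex 25.000 0.000 0.000
      vertex 25.000 0.000 14.000
    endloop
  endfacet
  facet normal 0.0000 -1.0000 0.0000
    outer loop
      vertex 0.000 0.000 0.000
      vertex 25.000 0.000 14.000
      vertex 0.000 0.000 14.000
    endloop
  endfacet
  facet normal 0.0000 0.6139 0.7894
    outer loop
      vertex 0.000 0.000 14.000
      vertex 25.000 0.000 14.000
      vertex 25.000 18.000 0.000
    endloop
  endfacet
  facet normal 0.0000 0.6139 0.7894
    outer loop
      vertex 0.000 0.000 14.000
      vertex 25.000 18.000 0.000
      vertex 0.000 18.000 0.000
    endloop
  endfacet
  facet normal -1.0000 0.0000 0.0000
    outer loop
      vertex 0.000 0.000 14.000
      vertex 0.000 18.000 0.000
      vertex 0.000 0.000 0.000
    endloop
  endfacet
  facet normal 1.0000 0.0000 0.0000
    outer loop
      vertex 25.000 0.000 0.000
      vertex 25.000 18.000 0.000
      vertex 25.000 0.000 14.000
    endloop
  endfacet
endsolid part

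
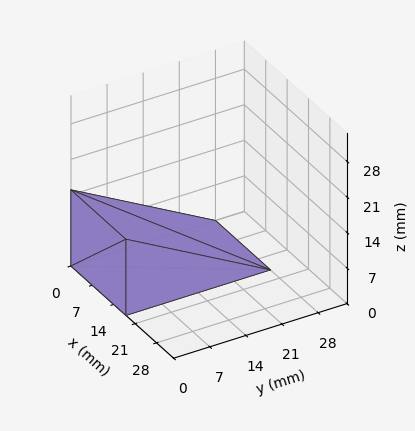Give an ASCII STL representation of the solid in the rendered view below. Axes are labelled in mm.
Reading the render: the shape is a wedge (ramp): 18 × 28 mm base, rising to 15 mm along the y=0 edge and sloping linearly to z=0 at y=28 (dimensions read to the nearest mm from the axis ticks). For the STL, each face is triangulated and given an outward normal.

solid part
  facet normal 0.0000 0.0000 -1.0000
    outer loop
      vertex 18.000 28.000 0.000
      vertex 18.000 0.000 0.000
      vertex 0.000 0.000 0.000
    endloop
  endfacet
  facet normal 0.0000 0.0000 -1.0000
    outer loop
      vertex 0.000 28.000 0.000
      vertex 18.000 28.000 0.000
      vertex 0.000 0.000 0.000
    endloop
  endfacet
  facet normal 0.0000 -1.0000 0.0000
    outer loop
      vertex 0.000 0.000 0.000
      vertex 18.000 0.000 0.000
      vertex 18.000 0.000 15.000
    endloop
  endfacet
  facet normal 0.0000 -1.0000 0.0000
    outer loop
      vertex 0.000 0.000 0.000
      vertex 18.000 0.000 15.000
      vertex 0.000 0.000 15.000
    endloop
  endfacet
  facet normal 0.0000 0.4722 0.8815
    outer loop
      vertex 0.000 0.000 15.000
      vertex 18.000 0.000 15.000
      vertex 18.000 28.000 0.000
    endloop
  endfacet
  facet normal 0.0000 0.4722 0.8815
    outer loop
      vertex 0.000 0.000 15.000
      vertex 18.000 28.000 0.000
      vertex 0.000 28.000 0.000
    endloop
  endfacet
  facet normal -1.0000 0.0000 0.0000
    outer loop
      vertex 0.000 0.000 15.000
      vertex 0.000 28.000 0.000
      vertex 0.000 0.000 0.000
    endloop
  endfacet
  facet normal 1.0000 0.0000 0.0000
    outer loop
      vertex 18.000 0.000 0.000
      vertex 18.000 28.000 0.000
      vertex 18.000 0.000 15.000
    endloop
  endfacet
endsolid part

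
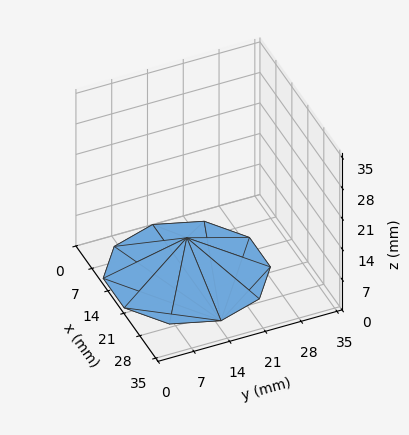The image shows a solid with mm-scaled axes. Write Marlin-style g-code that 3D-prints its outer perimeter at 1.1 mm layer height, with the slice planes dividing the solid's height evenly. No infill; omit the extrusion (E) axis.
Reading the render: the shape is a regular 10-sided pyramid, base circumscribed radius ≈ 15 mm, apex at z ≈ 8 mm (dimensions read to the nearest mm from the axis ticks). For the g-code, the solid's height is divided into equal slices at the stated Δz and each level perimeter traced with G1 moves after a G0 lift.

; perimeter-only toolpath
G21 ; units = mm
G90 ; absolute positioning
G28 ; home
; layer 1
G0 Z1.1
G0 X27.9 Y15.0
G1 X25.4 Y22.5
G1 X18.9 Y27.3
G1 X11.1 Y27.3
G1 X4.6 Y22.5
G1 X2.1 Y15.0
G1 X4.6 Y7.5
G1 X11.1 Y2.7
G1 X18.9 Y2.7
G1 X25.4 Y7.5
G1 X27.9 Y15.0
; layer 2
G0 Z2.3
G0 X25.7 Y15.0
G1 X23.6 Y21.3
G1 X18.3 Y25.2
G1 X11.7 Y25.2
G1 X6.4 Y21.3
G1 X4.3 Y15.0
G1 X6.4 Y8.7
G1 X11.7 Y4.8
G1 X18.3 Y4.8
G1 X23.6 Y8.7
G1 X25.7 Y15.0
; layer 3
G0 Z3.4
G0 X23.6 Y15.0
G1 X21.9 Y20.0
G1 X17.6 Y23.2
G1 X12.4 Y23.2
G1 X8.1 Y20.0
G1 X6.4 Y15.0
G1 X8.1 Y10.0
G1 X12.4 Y6.8
G1 X17.6 Y6.8
G1 X21.9 Y10.0
G1 X23.6 Y15.0
; layer 4
G0 Z4.6
G0 X21.4 Y15.0
G1 X20.2 Y18.8
G1 X17.0 Y21.1
G1 X13.0 Y21.1
G1 X9.8 Y18.8
G1 X8.6 Y15.0
G1 X9.8 Y11.2
G1 X13.0 Y8.9
G1 X17.0 Y8.9
G1 X20.2 Y11.2
G1 X21.4 Y15.0
; layer 5
G0 Z5.7
G0 X19.3 Y15.0
G1 X18.5 Y17.5
G1 X16.3 Y19.1
G1 X13.7 Y19.1
G1 X11.5 Y17.5
G1 X10.7 Y15.0
G1 X11.5 Y12.5
G1 X13.7 Y10.9
G1 X16.3 Y10.9
G1 X18.5 Y12.5
G1 X19.3 Y15.0
; layer 6
G0 Z6.9
G0 X17.1 Y15.0
G1 X16.7 Y16.3
G1 X15.7 Y17.0
G1 X14.3 Y17.0
G1 X13.3 Y16.3
G1 X12.9 Y15.0
G1 X13.3 Y13.7
G1 X14.3 Y13.0
G1 X15.7 Y13.0
G1 X16.7 Y13.7
G1 X17.1 Y15.0
M2 ; end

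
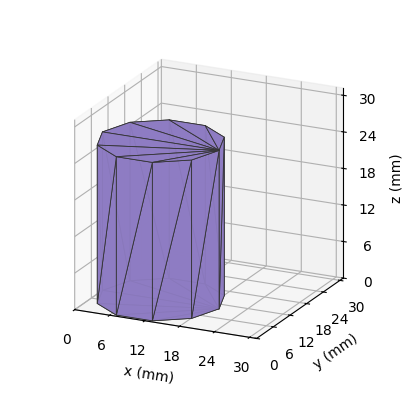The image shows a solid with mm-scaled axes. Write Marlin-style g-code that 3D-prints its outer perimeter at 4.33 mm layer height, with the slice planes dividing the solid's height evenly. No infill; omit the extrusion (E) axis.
Reading the render: the shape is a regular 10-sided prism (a cylinder approximated with 10 flat sides), circumscribed radius ≈ 10 mm, height ≈ 26 mm (dimensions read to the nearest mm from the axis ticks). For the g-code, the solid's height is divided into equal slices at the stated Δz and each level perimeter traced with G1 moves after a G0 lift.

; perimeter-only toolpath
G21 ; units = mm
G90 ; absolute positioning
G28 ; home
; layer 1
G0 Z4.33
G0 X20.00 Y10.00
G1 X18.09 Y15.88
G1 X13.09 Y19.51
G1 X6.91 Y19.51
G1 X1.91 Y15.88
G1 X0.00 Y10.00
G1 X1.91 Y4.12
G1 X6.91 Y0.49
G1 X13.09 Y0.49
G1 X18.09 Y4.12
G1 X20.00 Y10.00
; layer 2
G0 Z8.67
G0 X20.00 Y10.00
G1 X18.09 Y15.88
G1 X13.09 Y19.51
G1 X6.91 Y19.51
G1 X1.91 Y15.88
G1 X0.00 Y10.00
G1 X1.91 Y4.12
G1 X6.91 Y0.49
G1 X13.09 Y0.49
G1 X18.09 Y4.12
G1 X20.00 Y10.00
; layer 3
G0 Z13.00
G0 X20.00 Y10.00
G1 X18.09 Y15.88
G1 X13.09 Y19.51
G1 X6.91 Y19.51
G1 X1.91 Y15.88
G1 X0.00 Y10.00
G1 X1.91 Y4.12
G1 X6.91 Y0.49
G1 X13.09 Y0.49
G1 X18.09 Y4.12
G1 X20.00 Y10.00
; layer 4
G0 Z17.33
G0 X20.00 Y10.00
G1 X18.09 Y15.88
G1 X13.09 Y19.51
G1 X6.91 Y19.51
G1 X1.91 Y15.88
G1 X0.00 Y10.00
G1 X1.91 Y4.12
G1 X6.91 Y0.49
G1 X13.09 Y0.49
G1 X18.09 Y4.12
G1 X20.00 Y10.00
; layer 5
G0 Z21.67
G0 X20.00 Y10.00
G1 X18.09 Y15.88
G1 X13.09 Y19.51
G1 X6.91 Y19.51
G1 X1.91 Y15.88
G1 X0.00 Y10.00
G1 X1.91 Y4.12
G1 X6.91 Y0.49
G1 X13.09 Y0.49
G1 X18.09 Y4.12
G1 X20.00 Y10.00
; layer 6
G0 Z26.00
G0 X20.00 Y10.00
G1 X18.09 Y15.88
G1 X13.09 Y19.51
G1 X6.91 Y19.51
G1 X1.91 Y15.88
G1 X0.00 Y10.00
G1 X1.91 Y4.12
G1 X6.91 Y0.49
G1 X13.09 Y0.49
G1 X18.09 Y4.12
G1 X20.00 Y10.00
M2 ; end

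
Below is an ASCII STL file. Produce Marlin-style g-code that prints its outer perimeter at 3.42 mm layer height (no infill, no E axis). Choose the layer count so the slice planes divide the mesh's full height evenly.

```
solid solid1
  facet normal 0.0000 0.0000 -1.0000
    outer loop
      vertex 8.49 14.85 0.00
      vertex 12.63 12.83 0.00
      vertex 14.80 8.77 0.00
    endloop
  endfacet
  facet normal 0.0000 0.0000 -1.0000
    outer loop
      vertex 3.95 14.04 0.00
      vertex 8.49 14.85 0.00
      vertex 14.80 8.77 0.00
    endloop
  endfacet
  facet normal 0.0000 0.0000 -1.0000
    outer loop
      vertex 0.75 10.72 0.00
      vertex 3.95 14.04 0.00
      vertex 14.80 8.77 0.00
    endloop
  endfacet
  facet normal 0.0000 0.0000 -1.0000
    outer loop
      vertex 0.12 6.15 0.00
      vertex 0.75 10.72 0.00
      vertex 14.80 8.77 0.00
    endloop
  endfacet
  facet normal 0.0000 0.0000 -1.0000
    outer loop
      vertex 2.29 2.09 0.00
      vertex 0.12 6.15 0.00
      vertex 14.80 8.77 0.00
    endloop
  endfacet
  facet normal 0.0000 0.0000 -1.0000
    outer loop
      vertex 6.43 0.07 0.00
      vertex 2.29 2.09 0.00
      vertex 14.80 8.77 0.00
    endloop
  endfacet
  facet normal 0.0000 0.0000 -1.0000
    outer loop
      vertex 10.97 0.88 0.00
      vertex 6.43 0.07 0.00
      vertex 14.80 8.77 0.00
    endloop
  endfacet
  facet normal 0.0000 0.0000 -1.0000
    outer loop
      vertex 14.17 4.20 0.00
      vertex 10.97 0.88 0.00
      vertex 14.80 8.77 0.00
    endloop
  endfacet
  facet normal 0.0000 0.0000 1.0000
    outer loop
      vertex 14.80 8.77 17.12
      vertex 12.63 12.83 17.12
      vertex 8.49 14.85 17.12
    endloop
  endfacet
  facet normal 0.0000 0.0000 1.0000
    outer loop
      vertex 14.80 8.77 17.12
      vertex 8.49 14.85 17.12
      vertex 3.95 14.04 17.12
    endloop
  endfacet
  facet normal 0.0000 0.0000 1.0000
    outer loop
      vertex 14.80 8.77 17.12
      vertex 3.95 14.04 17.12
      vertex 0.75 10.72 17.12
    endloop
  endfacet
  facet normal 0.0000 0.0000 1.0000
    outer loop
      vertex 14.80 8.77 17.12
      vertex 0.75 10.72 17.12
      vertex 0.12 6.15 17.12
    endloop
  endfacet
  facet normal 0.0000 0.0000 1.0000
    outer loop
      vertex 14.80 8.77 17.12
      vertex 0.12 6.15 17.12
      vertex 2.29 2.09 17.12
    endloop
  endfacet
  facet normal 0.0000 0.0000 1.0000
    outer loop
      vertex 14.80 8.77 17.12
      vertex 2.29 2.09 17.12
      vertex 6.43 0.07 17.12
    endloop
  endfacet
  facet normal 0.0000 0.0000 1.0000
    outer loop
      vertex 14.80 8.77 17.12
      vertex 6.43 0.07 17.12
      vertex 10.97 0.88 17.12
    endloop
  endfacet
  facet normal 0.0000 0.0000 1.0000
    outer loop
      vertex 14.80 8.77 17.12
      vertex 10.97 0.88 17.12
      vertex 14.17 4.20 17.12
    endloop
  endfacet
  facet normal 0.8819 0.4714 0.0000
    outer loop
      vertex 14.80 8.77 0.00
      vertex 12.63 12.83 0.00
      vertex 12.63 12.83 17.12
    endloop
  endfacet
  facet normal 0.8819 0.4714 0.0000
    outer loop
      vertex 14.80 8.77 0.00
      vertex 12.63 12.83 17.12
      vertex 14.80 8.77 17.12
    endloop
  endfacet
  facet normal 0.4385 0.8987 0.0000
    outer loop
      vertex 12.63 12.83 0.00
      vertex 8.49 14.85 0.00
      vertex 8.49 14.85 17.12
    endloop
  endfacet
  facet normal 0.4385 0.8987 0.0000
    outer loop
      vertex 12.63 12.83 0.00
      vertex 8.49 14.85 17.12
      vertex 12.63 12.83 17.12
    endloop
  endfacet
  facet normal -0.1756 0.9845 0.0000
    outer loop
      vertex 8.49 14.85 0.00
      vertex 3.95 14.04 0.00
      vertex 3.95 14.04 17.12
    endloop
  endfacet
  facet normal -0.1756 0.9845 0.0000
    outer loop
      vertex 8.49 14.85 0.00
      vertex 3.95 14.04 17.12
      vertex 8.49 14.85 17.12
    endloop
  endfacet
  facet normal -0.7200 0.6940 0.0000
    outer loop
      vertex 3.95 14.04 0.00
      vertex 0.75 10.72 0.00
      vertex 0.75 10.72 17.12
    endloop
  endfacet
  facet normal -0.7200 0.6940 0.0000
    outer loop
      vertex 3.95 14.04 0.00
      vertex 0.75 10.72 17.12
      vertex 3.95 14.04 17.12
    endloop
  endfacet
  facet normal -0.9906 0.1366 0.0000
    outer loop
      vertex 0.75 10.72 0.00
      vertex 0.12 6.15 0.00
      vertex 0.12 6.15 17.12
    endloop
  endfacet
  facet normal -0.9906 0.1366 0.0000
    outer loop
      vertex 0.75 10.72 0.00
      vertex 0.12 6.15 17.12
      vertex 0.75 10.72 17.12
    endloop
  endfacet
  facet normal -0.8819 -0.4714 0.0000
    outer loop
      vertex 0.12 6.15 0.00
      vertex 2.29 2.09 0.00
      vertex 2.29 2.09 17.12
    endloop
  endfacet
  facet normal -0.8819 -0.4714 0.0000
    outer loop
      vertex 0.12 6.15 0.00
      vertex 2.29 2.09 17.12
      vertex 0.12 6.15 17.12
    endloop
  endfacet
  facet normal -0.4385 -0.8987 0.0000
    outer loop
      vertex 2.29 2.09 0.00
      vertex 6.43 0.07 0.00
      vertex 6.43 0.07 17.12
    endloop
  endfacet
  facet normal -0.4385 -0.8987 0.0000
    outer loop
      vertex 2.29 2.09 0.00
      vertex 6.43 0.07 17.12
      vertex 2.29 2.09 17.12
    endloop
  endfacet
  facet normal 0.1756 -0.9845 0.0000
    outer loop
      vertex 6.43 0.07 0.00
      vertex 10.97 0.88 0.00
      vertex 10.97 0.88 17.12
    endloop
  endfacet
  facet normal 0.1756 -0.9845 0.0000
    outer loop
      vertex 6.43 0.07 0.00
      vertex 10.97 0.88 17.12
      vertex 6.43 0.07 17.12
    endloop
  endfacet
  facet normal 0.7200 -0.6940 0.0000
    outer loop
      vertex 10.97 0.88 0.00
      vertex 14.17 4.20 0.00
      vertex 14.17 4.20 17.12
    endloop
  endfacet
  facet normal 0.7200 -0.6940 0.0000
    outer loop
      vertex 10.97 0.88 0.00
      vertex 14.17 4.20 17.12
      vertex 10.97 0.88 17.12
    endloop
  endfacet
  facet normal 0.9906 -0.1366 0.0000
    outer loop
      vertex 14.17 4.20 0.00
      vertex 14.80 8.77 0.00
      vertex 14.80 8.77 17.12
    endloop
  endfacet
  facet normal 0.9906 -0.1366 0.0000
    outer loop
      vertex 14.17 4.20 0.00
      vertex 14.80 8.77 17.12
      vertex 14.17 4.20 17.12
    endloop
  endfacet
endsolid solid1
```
; perimeter-only toolpath
G21 ; units = mm
G90 ; absolute positioning
G28 ; home
; layer 1
G0 Z3.42
G0 X14.80 Y8.77
G1 X12.63 Y12.83
G1 X8.49 Y14.85
G1 X3.95 Y14.04
G1 X0.75 Y10.72
G1 X0.12 Y6.15
G1 X2.29 Y2.09
G1 X6.43 Y0.07
G1 X10.97 Y0.88
G1 X14.17 Y4.20
G1 X14.80 Y8.77
; layer 2
G0 Z6.85
G0 X14.80 Y8.77
G1 X12.63 Y12.83
G1 X8.49 Y14.85
G1 X3.95 Y14.04
G1 X0.75 Y10.72
G1 X0.12 Y6.15
G1 X2.29 Y2.09
G1 X6.43 Y0.07
G1 X10.97 Y0.88
G1 X14.17 Y4.20
G1 X14.80 Y8.77
; layer 3
G0 Z10.27
G0 X14.80 Y8.77
G1 X12.63 Y12.83
G1 X8.49 Y14.85
G1 X3.95 Y14.04
G1 X0.75 Y10.72
G1 X0.12 Y6.15
G1 X2.29 Y2.09
G1 X6.43 Y0.07
G1 X10.97 Y0.88
G1 X14.17 Y4.20
G1 X14.80 Y8.77
; layer 4
G0 Z13.70
G0 X14.80 Y8.77
G1 X12.63 Y12.83
G1 X8.49 Y14.85
G1 X3.95 Y14.04
G1 X0.75 Y10.72
G1 X0.12 Y6.15
G1 X2.29 Y2.09
G1 X6.43 Y0.07
G1 X10.97 Y0.88
G1 X14.17 Y4.20
G1 X14.80 Y8.77
; layer 5
G0 Z17.12
G0 X14.80 Y8.77
G1 X12.63 Y12.83
G1 X8.49 Y14.85
G1 X3.95 Y14.04
G1 X0.75 Y10.72
G1 X0.12 Y6.15
G1 X2.29 Y2.09
G1 X6.43 Y0.07
G1 X10.97 Y0.88
G1 X14.17 Y4.20
G1 X14.80 Y8.77
M2 ; end

The solid is a regular 10-sided prism (a cylinder approximated with 10 flat sides), circumscribed radius ≈ 7.46 mm, height ≈ 17.1 mm. Slicing at Δz = 3.42 mm — 5 equal slices spanning the solid's height, so layer i sits at z = i·h/5 — gives 5 non-empty perimeters. Each is a 10-segment closed polygon; G0 lifts to the layer z and rapids to the start vertex, then G1 traces the edges.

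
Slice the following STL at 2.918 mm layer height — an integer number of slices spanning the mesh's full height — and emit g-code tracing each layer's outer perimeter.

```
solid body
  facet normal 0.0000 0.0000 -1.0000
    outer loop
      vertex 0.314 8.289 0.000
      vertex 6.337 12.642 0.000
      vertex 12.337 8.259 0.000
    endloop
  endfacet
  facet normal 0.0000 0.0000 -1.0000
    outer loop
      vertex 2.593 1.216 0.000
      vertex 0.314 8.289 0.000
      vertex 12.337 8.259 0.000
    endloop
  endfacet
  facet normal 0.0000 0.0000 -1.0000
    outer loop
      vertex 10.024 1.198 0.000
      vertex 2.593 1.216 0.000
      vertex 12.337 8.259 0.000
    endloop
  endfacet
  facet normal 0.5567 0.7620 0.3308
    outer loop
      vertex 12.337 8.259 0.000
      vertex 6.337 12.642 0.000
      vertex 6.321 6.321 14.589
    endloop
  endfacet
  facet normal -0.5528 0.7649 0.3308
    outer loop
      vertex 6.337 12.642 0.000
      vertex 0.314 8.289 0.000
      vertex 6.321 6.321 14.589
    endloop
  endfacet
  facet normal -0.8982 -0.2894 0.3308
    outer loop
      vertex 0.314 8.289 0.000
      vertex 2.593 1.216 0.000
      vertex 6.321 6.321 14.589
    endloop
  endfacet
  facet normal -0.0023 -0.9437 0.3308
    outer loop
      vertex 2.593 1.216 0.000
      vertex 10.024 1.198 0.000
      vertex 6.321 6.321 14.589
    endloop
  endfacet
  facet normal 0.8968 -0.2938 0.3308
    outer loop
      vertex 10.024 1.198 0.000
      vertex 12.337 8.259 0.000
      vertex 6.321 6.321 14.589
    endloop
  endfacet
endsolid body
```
; perimeter-only toolpath
G21 ; units = mm
G90 ; absolute positioning
G28 ; home
; layer 1
G0 Z2.918
G0 X11.134 Y7.871
G1 X6.334 Y11.378
G1 X1.515 Y7.895
G1 X3.339 Y2.237
G1 X9.283 Y2.223
G1 X11.134 Y7.871
; layer 2
G0 Z5.836
G0 X9.931 Y7.484
G1 X6.331 Y10.114
G1 X2.717 Y7.502
G1 X4.084 Y3.258
G1 X8.543 Y3.247
G1 X9.931 Y7.484
; layer 3
G0 Z8.753
G0 X8.727 Y7.096
G1 X6.327 Y8.849
G1 X3.918 Y7.108
G1 X4.830 Y4.279
G1 X7.802 Y4.272
G1 X8.727 Y7.096
; layer 4
G0 Z11.671
G0 X7.524 Y6.709
G1 X6.324 Y7.585
G1 X5.120 Y6.715
G1 X5.575 Y5.300
G1 X7.062 Y5.296
G1 X7.524 Y6.709
M2 ; end

The solid is a regular 5-sided pyramid, base circumscribed radius ≈ 6.32 mm, apex at z ≈ 14.6 mm. Slicing at Δz = 2.918 mm — 5 equal slices spanning the solid's height, so layer i sits at z = i·h/5 — gives 4 non-empty perimeters. Each is a 5-segment closed polygon; G0 lifts to the layer z and rapids to the start vertex, then G1 traces the edges. The cross-section shrinks linearly with z (the slice at the apex is degenerate and omitted).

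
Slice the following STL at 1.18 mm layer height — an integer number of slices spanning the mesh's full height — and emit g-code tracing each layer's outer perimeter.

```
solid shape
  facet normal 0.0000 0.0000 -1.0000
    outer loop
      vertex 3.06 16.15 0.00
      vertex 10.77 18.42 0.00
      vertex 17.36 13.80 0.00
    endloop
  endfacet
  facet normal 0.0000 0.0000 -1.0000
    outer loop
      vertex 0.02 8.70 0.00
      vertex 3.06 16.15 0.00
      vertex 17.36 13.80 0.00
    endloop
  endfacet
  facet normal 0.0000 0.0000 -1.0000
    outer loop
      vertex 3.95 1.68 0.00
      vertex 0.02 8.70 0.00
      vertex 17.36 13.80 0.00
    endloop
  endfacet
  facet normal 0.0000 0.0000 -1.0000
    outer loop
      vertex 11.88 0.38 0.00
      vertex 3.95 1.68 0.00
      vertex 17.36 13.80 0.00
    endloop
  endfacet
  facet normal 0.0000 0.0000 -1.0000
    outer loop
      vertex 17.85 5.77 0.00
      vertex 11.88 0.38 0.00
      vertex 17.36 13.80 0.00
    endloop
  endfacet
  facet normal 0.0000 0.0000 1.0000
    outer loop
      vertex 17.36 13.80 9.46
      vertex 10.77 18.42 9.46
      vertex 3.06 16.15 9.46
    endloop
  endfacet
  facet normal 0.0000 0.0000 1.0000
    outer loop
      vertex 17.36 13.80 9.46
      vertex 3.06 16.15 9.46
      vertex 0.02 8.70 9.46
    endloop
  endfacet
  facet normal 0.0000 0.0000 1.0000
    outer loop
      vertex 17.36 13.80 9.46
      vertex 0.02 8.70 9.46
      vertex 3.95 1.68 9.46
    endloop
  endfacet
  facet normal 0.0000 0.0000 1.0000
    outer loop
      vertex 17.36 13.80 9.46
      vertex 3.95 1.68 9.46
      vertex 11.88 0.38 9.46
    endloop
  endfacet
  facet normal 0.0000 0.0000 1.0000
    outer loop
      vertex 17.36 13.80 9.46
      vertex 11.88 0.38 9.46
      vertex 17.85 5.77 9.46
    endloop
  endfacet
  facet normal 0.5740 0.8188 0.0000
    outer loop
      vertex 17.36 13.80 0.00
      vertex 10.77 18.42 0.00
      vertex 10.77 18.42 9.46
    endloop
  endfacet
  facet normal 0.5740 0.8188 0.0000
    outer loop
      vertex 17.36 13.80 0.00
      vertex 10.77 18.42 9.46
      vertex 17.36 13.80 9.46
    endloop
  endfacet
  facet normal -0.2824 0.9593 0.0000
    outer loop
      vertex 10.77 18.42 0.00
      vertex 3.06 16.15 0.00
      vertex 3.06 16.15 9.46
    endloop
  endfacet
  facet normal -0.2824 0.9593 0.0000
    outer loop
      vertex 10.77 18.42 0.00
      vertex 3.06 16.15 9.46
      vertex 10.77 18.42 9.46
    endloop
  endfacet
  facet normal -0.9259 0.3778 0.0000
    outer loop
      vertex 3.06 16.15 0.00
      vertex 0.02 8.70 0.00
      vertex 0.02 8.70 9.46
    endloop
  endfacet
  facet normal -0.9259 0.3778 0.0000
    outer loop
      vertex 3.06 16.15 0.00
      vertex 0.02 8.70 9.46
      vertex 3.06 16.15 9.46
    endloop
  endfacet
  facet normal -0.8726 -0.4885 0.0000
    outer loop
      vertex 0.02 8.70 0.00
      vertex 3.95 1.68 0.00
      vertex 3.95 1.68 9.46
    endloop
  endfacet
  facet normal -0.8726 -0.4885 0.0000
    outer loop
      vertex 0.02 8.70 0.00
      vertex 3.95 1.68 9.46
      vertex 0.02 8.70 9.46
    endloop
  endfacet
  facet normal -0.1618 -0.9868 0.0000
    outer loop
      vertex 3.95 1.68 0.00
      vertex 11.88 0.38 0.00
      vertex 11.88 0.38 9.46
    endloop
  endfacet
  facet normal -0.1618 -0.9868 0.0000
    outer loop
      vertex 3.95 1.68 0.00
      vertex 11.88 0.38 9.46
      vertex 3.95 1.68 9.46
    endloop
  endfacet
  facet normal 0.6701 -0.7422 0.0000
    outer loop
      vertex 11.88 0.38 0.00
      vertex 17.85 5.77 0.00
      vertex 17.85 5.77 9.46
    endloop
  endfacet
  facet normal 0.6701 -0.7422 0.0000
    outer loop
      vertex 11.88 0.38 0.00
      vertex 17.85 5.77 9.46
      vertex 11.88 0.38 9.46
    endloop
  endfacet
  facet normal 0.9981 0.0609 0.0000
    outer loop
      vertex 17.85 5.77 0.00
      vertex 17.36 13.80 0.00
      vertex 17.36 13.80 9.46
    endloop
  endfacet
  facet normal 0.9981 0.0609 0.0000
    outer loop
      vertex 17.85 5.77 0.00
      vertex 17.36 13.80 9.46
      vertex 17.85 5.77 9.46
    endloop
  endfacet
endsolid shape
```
; perimeter-only toolpath
G21 ; units = mm
G90 ; absolute positioning
G28 ; home
; layer 1
G0 Z1.18
G0 X17.36 Y13.80
G1 X10.77 Y18.42
G1 X3.06 Y16.15
G1 X0.02 Y8.70
G1 X3.95 Y1.68
G1 X11.88 Y0.38
G1 X17.85 Y5.77
G1 X17.36 Y13.80
; layer 2
G0 Z2.37
G0 X17.36 Y13.80
G1 X10.77 Y18.42
G1 X3.06 Y16.15
G1 X0.02 Y8.70
G1 X3.95 Y1.68
G1 X11.88 Y0.38
G1 X17.85 Y5.77
G1 X17.36 Y13.80
; layer 3
G0 Z3.55
G0 X17.36 Y13.80
G1 X10.77 Y18.42
G1 X3.06 Y16.15
G1 X0.02 Y8.70
G1 X3.95 Y1.68
G1 X11.88 Y0.38
G1 X17.85 Y5.77
G1 X17.36 Y13.80
; layer 4
G0 Z4.73
G0 X17.36 Y13.80
G1 X10.77 Y18.42
G1 X3.06 Y16.15
G1 X0.02 Y8.70
G1 X3.95 Y1.68
G1 X11.88 Y0.38
G1 X17.85 Y5.77
G1 X17.36 Y13.80
; layer 5
G0 Z5.91
G0 X17.36 Y13.80
G1 X10.77 Y18.42
G1 X3.06 Y16.15
G1 X0.02 Y8.70
G1 X3.95 Y1.68
G1 X11.88 Y0.38
G1 X17.85 Y5.77
G1 X17.36 Y13.80
; layer 6
G0 Z7.10
G0 X17.36 Y13.80
G1 X10.77 Y18.42
G1 X3.06 Y16.15
G1 X0.02 Y8.70
G1 X3.95 Y1.68
G1 X11.88 Y0.38
G1 X17.85 Y5.77
G1 X17.36 Y13.80
; layer 7
G0 Z8.28
G0 X17.36 Y13.80
G1 X10.77 Y18.42
G1 X3.06 Y16.15
G1 X0.02 Y8.70
G1 X3.95 Y1.68
G1 X11.88 Y0.38
G1 X17.85 Y5.77
G1 X17.36 Y13.80
; layer 8
G0 Z9.46
G0 X17.36 Y13.80
G1 X10.77 Y18.42
G1 X3.06 Y16.15
G1 X0.02 Y8.70
G1 X3.95 Y1.68
G1 X11.88 Y0.38
G1 X17.85 Y5.77
G1 X17.36 Y13.80
M2 ; end

The solid is a regular 7-sided prism (a cylinder approximated with 7 flat sides), circumscribed radius ≈ 9.27 mm, height ≈ 9.46 mm. Slicing at Δz = 1.18 mm — 8 equal slices spanning the solid's height, so layer i sits at z = i·h/8 — gives 8 non-empty perimeters. Each is a 7-segment closed polygon; G0 lifts to the layer z and rapids to the start vertex, then G1 traces the edges.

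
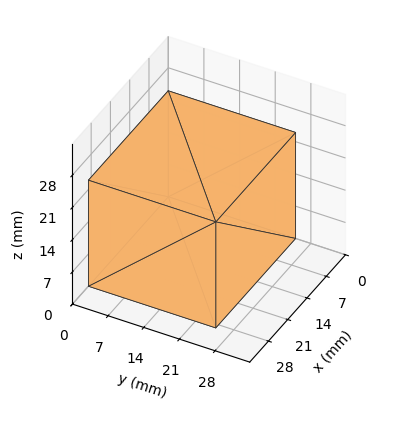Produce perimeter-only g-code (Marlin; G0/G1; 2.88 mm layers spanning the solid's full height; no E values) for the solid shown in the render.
Reading the render: the shape is a rectangular box, roughly 29 × 25 mm footprint and 23 mm tall (dimensions read to the nearest mm from the axis ticks). For the g-code, the solid's height is divided into equal slices at the stated Δz and each level perimeter traced with G1 moves after a G0 lift.

; perimeter-only toolpath
G21 ; units = mm
G90 ; absolute positioning
G28 ; home
; layer 1
G0 Z2.88
G0 X0.00 Y0.00
G1 X29.00 Y0.00
G1 X29.00 Y25.00
G1 X0.00 Y25.00
G1 X0.00 Y0.00
; layer 2
G0 Z5.75
G0 X0.00 Y0.00
G1 X29.00 Y0.00
G1 X29.00 Y25.00
G1 X0.00 Y25.00
G1 X0.00 Y0.00
; layer 3
G0 Z8.62
G0 X0.00 Y0.00
G1 X29.00 Y0.00
G1 X29.00 Y25.00
G1 X0.00 Y25.00
G1 X0.00 Y0.00
; layer 4
G0 Z11.50
G0 X0.00 Y0.00
G1 X29.00 Y0.00
G1 X29.00 Y25.00
G1 X0.00 Y25.00
G1 X0.00 Y0.00
; layer 5
G0 Z14.38
G0 X0.00 Y0.00
G1 X29.00 Y0.00
G1 X29.00 Y25.00
G1 X0.00 Y25.00
G1 X0.00 Y0.00
; layer 6
G0 Z17.25
G0 X0.00 Y0.00
G1 X29.00 Y0.00
G1 X29.00 Y25.00
G1 X0.00 Y25.00
G1 X0.00 Y0.00
; layer 7
G0 Z20.12
G0 X0.00 Y0.00
G1 X29.00 Y0.00
G1 X29.00 Y25.00
G1 X0.00 Y25.00
G1 X0.00 Y0.00
; layer 8
G0 Z23.00
G0 X0.00 Y0.00
G1 X29.00 Y0.00
G1 X29.00 Y25.00
G1 X0.00 Y25.00
G1 X0.00 Y0.00
M2 ; end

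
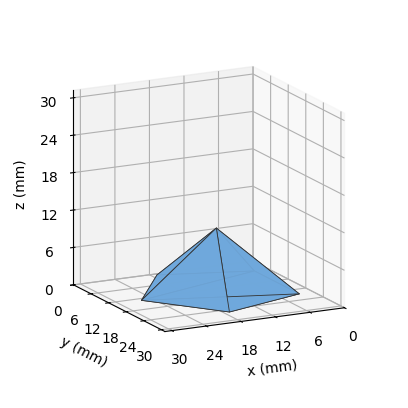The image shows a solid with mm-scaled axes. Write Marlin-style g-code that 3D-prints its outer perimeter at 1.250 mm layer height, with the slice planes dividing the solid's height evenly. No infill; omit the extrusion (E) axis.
Reading the render: the shape is a regular 5-sided pyramid, base circumscribed radius ≈ 13 mm, apex at z ≈ 10 mm (dimensions read to the nearest mm from the axis ticks). For the g-code, the solid's height is divided into equal slices at the stated Δz and each level perimeter traced with G1 moves after a G0 lift.

; perimeter-only toolpath
G21 ; units = mm
G90 ; absolute positioning
G28 ; home
; layer 1
G0 Z1.250
G0 X24.375 Y13.000
G1 X16.515 Y23.819
G1 X3.798 Y19.686
G1 X3.798 Y6.314
G1 X16.515 Y2.181
G1 X24.375 Y13.000
; layer 2
G0 Z2.500
G0 X22.750 Y13.000
G1 X16.013 Y22.273
G1 X5.112 Y18.731
G1 X5.112 Y7.269
G1 X16.013 Y3.727
G1 X22.750 Y13.000
; layer 3
G0 Z3.750
G0 X21.125 Y13.000
G1 X15.511 Y20.727
G1 X6.427 Y17.776
G1 X6.427 Y8.224
G1 X15.511 Y5.272
G1 X21.125 Y13.000
; layer 4
G0 Z5.000
G0 X19.500 Y13.000
G1 X15.008 Y19.182
G1 X7.742 Y16.820
G1 X7.742 Y9.180
G1 X15.008 Y6.818
G1 X19.500 Y13.000
; layer 5
G0 Z6.250
G0 X17.875 Y13.000
G1 X14.506 Y17.636
G1 X9.056 Y15.865
G1 X9.056 Y10.135
G1 X14.506 Y8.364
G1 X17.875 Y13.000
; layer 6
G0 Z7.500
G0 X16.250 Y13.000
G1 X14.004 Y16.091
G1 X10.371 Y14.910
G1 X10.371 Y11.090
G1 X14.004 Y9.909
G1 X16.250 Y13.000
; layer 7
G0 Z8.750
G0 X14.625 Y13.000
G1 X13.502 Y14.546
G1 X11.685 Y13.955
G1 X11.685 Y12.045
G1 X13.502 Y11.454
G1 X14.625 Y13.000
M2 ; end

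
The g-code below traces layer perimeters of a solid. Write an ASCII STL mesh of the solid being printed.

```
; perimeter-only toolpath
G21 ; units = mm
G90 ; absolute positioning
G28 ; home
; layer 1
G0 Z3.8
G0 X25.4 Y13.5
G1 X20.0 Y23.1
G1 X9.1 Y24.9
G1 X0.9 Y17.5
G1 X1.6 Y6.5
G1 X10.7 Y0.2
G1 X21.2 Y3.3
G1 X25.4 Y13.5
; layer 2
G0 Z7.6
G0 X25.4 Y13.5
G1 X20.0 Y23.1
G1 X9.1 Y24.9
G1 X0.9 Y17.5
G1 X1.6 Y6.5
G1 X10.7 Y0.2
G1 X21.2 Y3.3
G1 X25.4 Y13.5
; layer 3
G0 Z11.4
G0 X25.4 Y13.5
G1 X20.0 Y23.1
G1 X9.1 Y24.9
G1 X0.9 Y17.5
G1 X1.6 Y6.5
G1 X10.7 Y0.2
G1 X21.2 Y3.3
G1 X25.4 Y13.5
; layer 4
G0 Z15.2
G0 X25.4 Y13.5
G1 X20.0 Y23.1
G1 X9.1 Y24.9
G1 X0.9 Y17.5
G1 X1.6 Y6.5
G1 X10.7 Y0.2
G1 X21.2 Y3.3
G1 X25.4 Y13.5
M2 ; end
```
solid part
  facet normal 0.0000 0.0000 -1.0000
    outer loop
      vertex 9.1 24.9 0.0
      vertex 20.0 23.1 0.0
      vertex 25.4 13.5 0.0
    endloop
  endfacet
  facet normal 0.0000 0.0000 -1.0000
    outer loop
      vertex 0.9 17.5 0.0
      vertex 9.1 24.9 0.0
      vertex 25.4 13.5 0.0
    endloop
  endfacet
  facet normal 0.0000 0.0000 -1.0000
    outer loop
      vertex 1.6 6.5 0.0
      vertex 0.9 17.5 0.0
      vertex 25.4 13.5 0.0
    endloop
  endfacet
  facet normal 0.0000 0.0000 -1.0000
    outer loop
      vertex 10.7 0.2 0.0
      vertex 1.6 6.5 0.0
      vertex 25.4 13.5 0.0
    endloop
  endfacet
  facet normal 0.0000 0.0000 -1.0000
    outer loop
      vertex 21.2 3.3 0.0
      vertex 10.7 0.2 0.0
      vertex 25.4 13.5 0.0
    endloop
  endfacet
  facet normal 0.0000 0.0000 1.0000
    outer loop
      vertex 25.4 13.5 15.2
      vertex 20.0 23.1 15.2
      vertex 9.1 24.9 15.2
    endloop
  endfacet
  facet normal 0.0000 0.0000 1.0000
    outer loop
      vertex 25.4 13.5 15.2
      vertex 9.1 24.9 15.2
      vertex 0.9 17.5 15.2
    endloop
  endfacet
  facet normal 0.0000 0.0000 1.0000
    outer loop
      vertex 25.4 13.5 15.2
      vertex 0.9 17.5 15.2
      vertex 1.6 6.5 15.2
    endloop
  endfacet
  facet normal 0.0000 0.0000 1.0000
    outer loop
      vertex 25.4 13.5 15.2
      vertex 1.6 6.5 15.2
      vertex 10.7 0.2 15.2
    endloop
  endfacet
  facet normal 0.0000 0.0000 1.0000
    outer loop
      vertex 25.4 13.5 15.2
      vertex 10.7 0.2 15.2
      vertex 21.2 3.3 15.2
    endloop
  endfacet
  facet normal 0.8716 0.4903 0.0000
    outer loop
      vertex 25.4 13.5 0.0
      vertex 20.0 23.1 0.0
      vertex 20.0 23.1 15.2
    endloop
  endfacet
  facet normal 0.8716 0.4903 0.0000
    outer loop
      vertex 25.4 13.5 0.0
      vertex 20.0 23.1 15.2
      vertex 25.4 13.5 15.2
    endloop
  endfacet
  facet normal 0.1629 0.9866 0.0000
    outer loop
      vertex 20.0 23.1 0.0
      vertex 9.1 24.9 0.0
      vertex 9.1 24.9 15.2
    endloop
  endfacet
  facet normal 0.1629 0.9866 0.0000
    outer loop
      vertex 20.0 23.1 0.0
      vertex 9.1 24.9 15.2
      vertex 20.0 23.1 15.2
    endloop
  endfacet
  facet normal -0.6700 0.7424 0.0000
    outer loop
      vertex 9.1 24.9 0.0
      vertex 0.9 17.5 0.0
      vertex 0.9 17.5 15.2
    endloop
  endfacet
  facet normal -0.6700 0.7424 0.0000
    outer loop
      vertex 9.1 24.9 0.0
      vertex 0.9 17.5 15.2
      vertex 9.1 24.9 15.2
    endloop
  endfacet
  facet normal -0.9980 -0.0635 0.0000
    outer loop
      vertex 0.9 17.5 0.0
      vertex 1.6 6.5 0.0
      vertex 1.6 6.5 15.2
    endloop
  endfacet
  facet normal -0.9980 -0.0635 0.0000
    outer loop
      vertex 0.9 17.5 0.0
      vertex 1.6 6.5 15.2
      vertex 0.9 17.5 15.2
    endloop
  endfacet
  facet normal -0.5692 -0.8222 0.0000
    outer loop
      vertex 1.6 6.5 0.0
      vertex 10.7 0.2 0.0
      vertex 10.7 0.2 15.2
    endloop
  endfacet
  facet normal -0.5692 -0.8222 0.0000
    outer loop
      vertex 1.6 6.5 0.0
      vertex 10.7 0.2 15.2
      vertex 1.6 6.5 15.2
    endloop
  endfacet
  facet normal 0.2832 -0.9591 0.0000
    outer loop
      vertex 10.7 0.2 0.0
      vertex 21.2 3.3 0.0
      vertex 21.2 3.3 15.2
    endloop
  endfacet
  facet normal 0.2832 -0.9591 0.0000
    outer loop
      vertex 10.7 0.2 0.0
      vertex 21.2 3.3 15.2
      vertex 10.7 0.2 15.2
    endloop
  endfacet
  facet normal 0.9247 -0.3807 0.0000
    outer loop
      vertex 21.2 3.3 0.0
      vertex 25.4 13.5 0.0
      vertex 25.4 13.5 15.2
    endloop
  endfacet
  facet normal 0.9247 -0.3807 0.0000
    outer loop
      vertex 21.2 3.3 0.0
      vertex 25.4 13.5 15.2
      vertex 21.2 3.3 15.2
    endloop
  endfacet
endsolid part

The G0 Z moves step by Δz≈3.8 mm. Every layer's G1 loop is the same polygon, so the solid is a straight extrusion of it from z=0 to z≈15.2. Closing with flat bottom and top caps and triangulating gives 24 facets — a regular 7-sided prism (a cylinder approximated with 7 flat sides), circumscribed radius ≈ 12.7 mm, height ≈ 15.2 mm.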